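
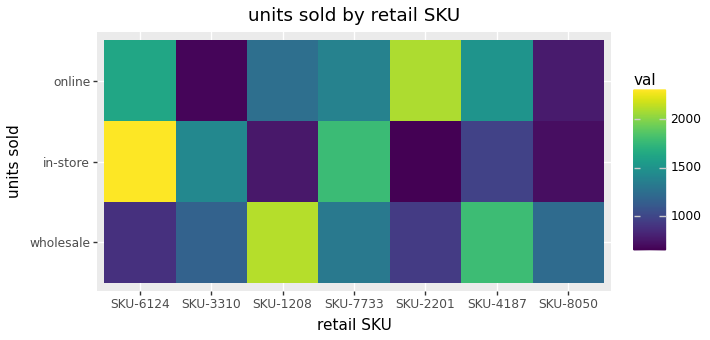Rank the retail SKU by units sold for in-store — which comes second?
Top 3 for in-store: SKU-6124 ≈ 2400, SKU-7733 ≈ 1800, SKU-3310 ≈ 1400.

SKU-7733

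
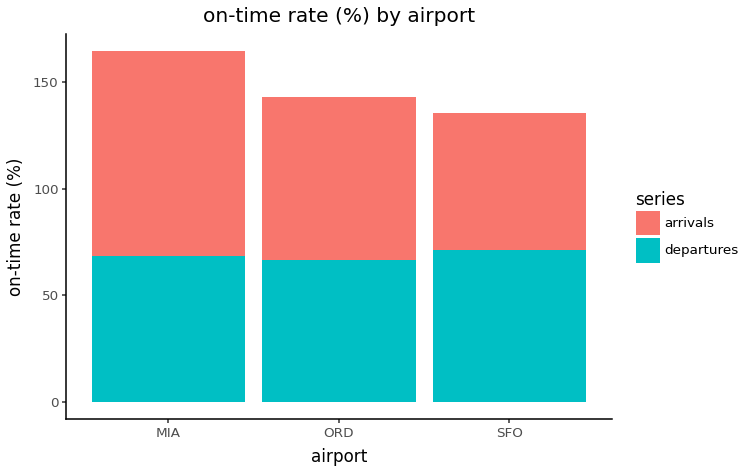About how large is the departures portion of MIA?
≈ 60

departures top ≈ 60, bottom ≈ 0; segment ≈ 60.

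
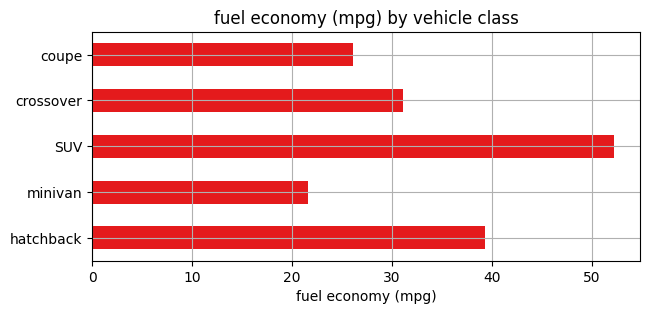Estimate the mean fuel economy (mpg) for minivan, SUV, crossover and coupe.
(20 + 50 + 30 + 25) / 4 ≈ 31.

≈ 31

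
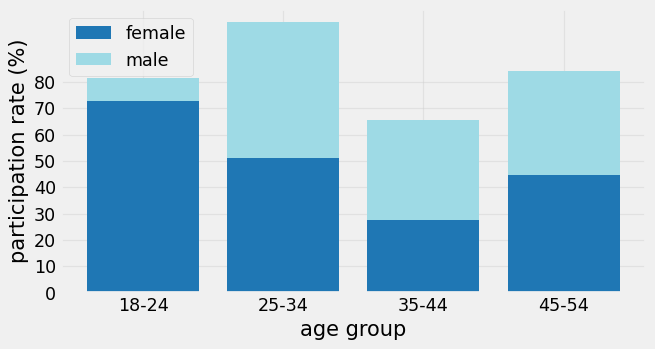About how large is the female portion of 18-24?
≈ 70

female top ≈ 70, bottom ≈ 0; segment ≈ 70.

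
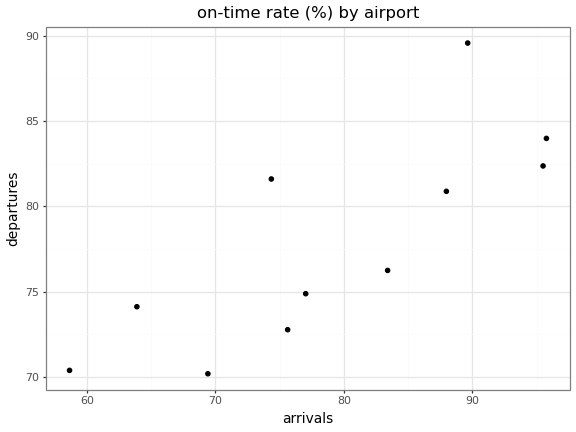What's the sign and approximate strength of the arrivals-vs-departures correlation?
positive, strong

Points are positively correlated; strong (|r| ≈ 0.8).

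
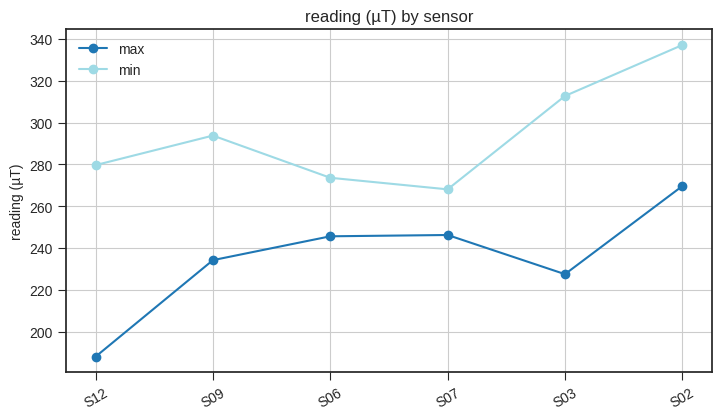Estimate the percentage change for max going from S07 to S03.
≈ -8.3%

S07 ≈ 240, S03 ≈ 220; (220 − 240) / 240 ≈ -8.3%.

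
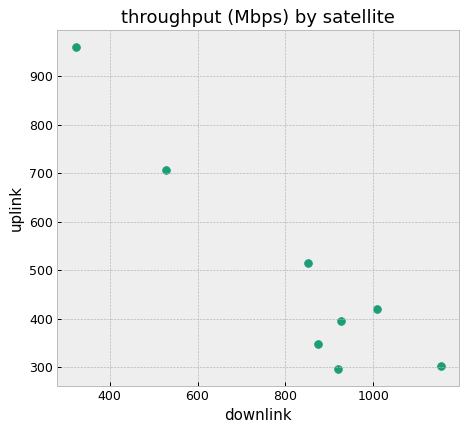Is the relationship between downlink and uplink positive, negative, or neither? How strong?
negative, strong

Points are negatively correlated; strong (|r| ≈ 0.9).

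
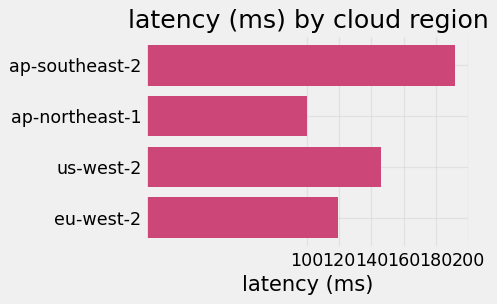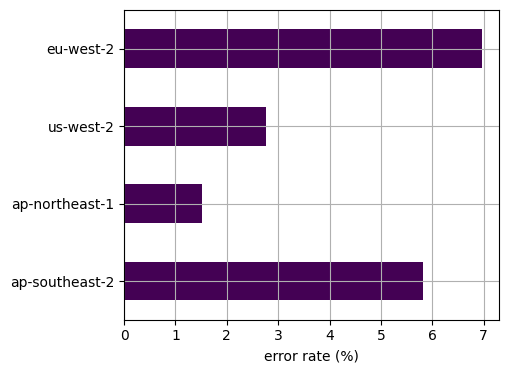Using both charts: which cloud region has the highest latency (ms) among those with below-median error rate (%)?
Chart 2 median error rate (%) ≈ 4; below-median cloud regions: ap-northeast-1, us-west-2. Among those, us-west-2 has the highest latency (ms) (≈ 140).

us-west-2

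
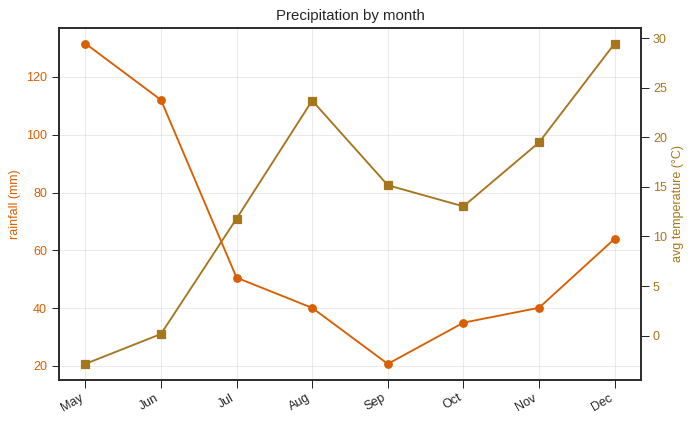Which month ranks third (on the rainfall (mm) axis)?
Dec

Top 4 (on the rainfall (mm) axis): May ≈ 130, Jun ≈ 110, Dec ≈ 60, Jul ≈ 50.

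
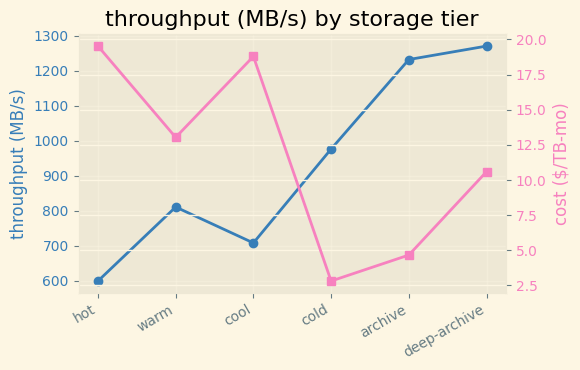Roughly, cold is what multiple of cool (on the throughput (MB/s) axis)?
cold ≈ 1000, cool ≈ 700; 1000/700 ≈ 1.43.

≈ 1.43×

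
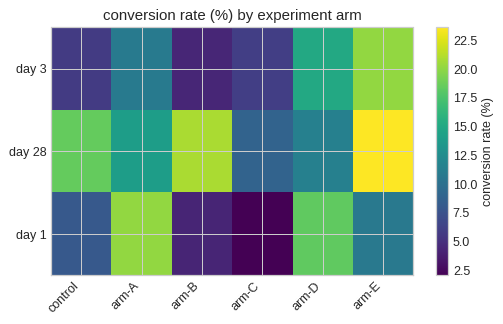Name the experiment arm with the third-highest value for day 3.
Top 4 for day 3: arm-E ≈ 20, arm-D ≈ 16, arm-A ≈ 10, arm-C ≈ 6.

arm-A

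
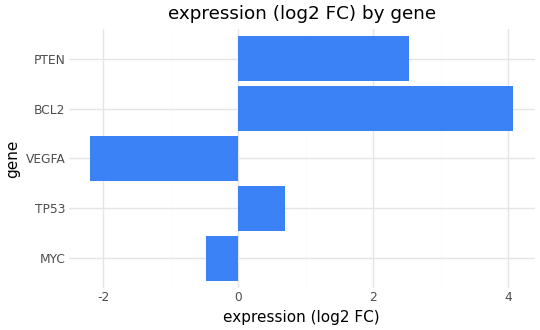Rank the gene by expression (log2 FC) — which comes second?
PTEN

Top 3: BCL2 ≈ 4, PTEN ≈ 3, TP53 ≈ 1.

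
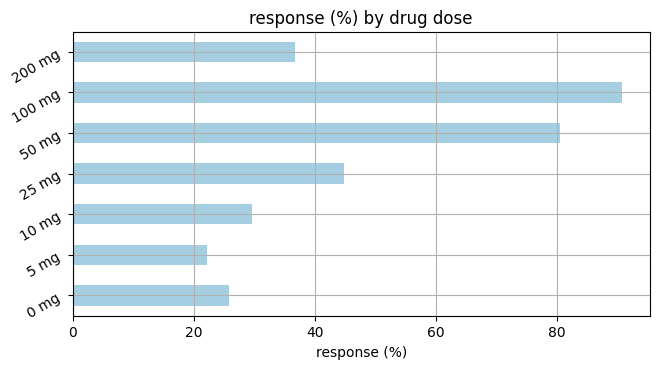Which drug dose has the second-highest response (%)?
Top 3: 100 mg ≈ 90, 50 mg ≈ 80, 25 mg ≈ 40.

50 mg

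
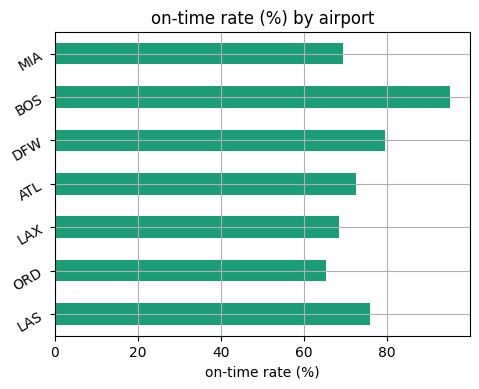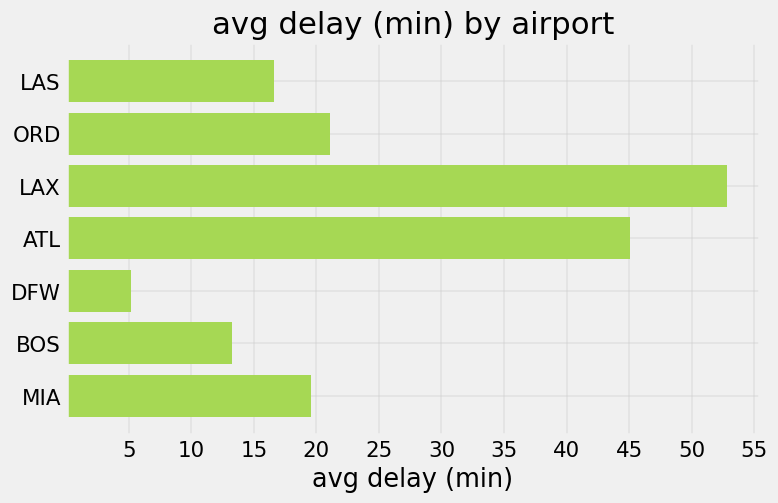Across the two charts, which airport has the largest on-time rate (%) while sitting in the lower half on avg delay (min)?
Chart 2 median avg delay (min) ≈ 20; below-median airports: LAS, DFW, BOS. Among those, BOS has the highest on-time rate (%) (≈ 100).

BOS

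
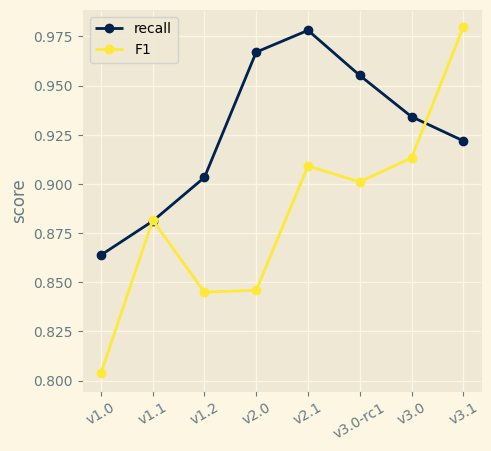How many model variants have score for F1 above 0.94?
Above 0.94: v3.1.

1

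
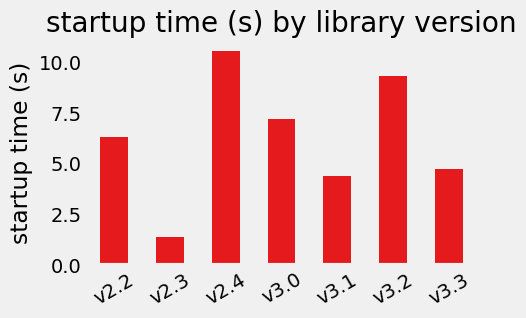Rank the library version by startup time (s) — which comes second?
v3.2

Top 3: v2.4 ≈ 11, v3.2 ≈ 9, v3.0 ≈ 7.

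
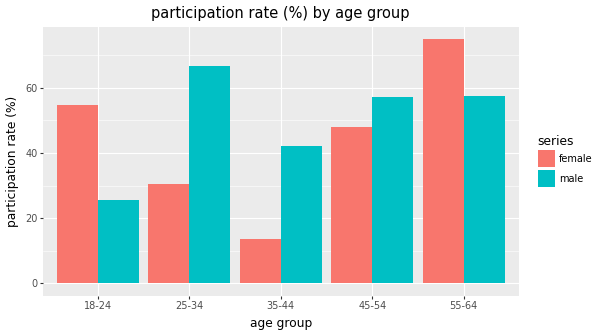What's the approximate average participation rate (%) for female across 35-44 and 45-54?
(10 + 50) / 2 ≈ 30.

≈ 30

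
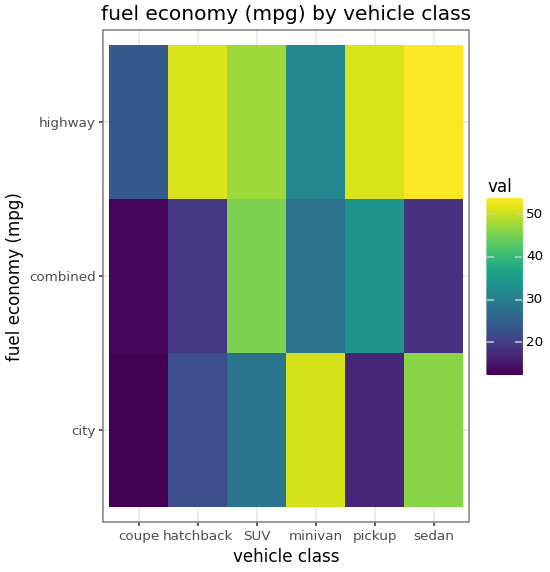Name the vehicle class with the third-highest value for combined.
Top 4 for combined: SUV ≈ 45, pickup ≈ 35, minivan ≈ 30, hatchback ≈ 20.

minivan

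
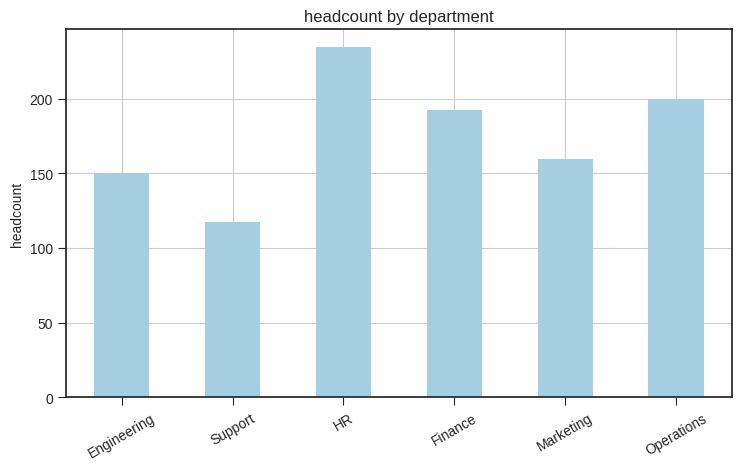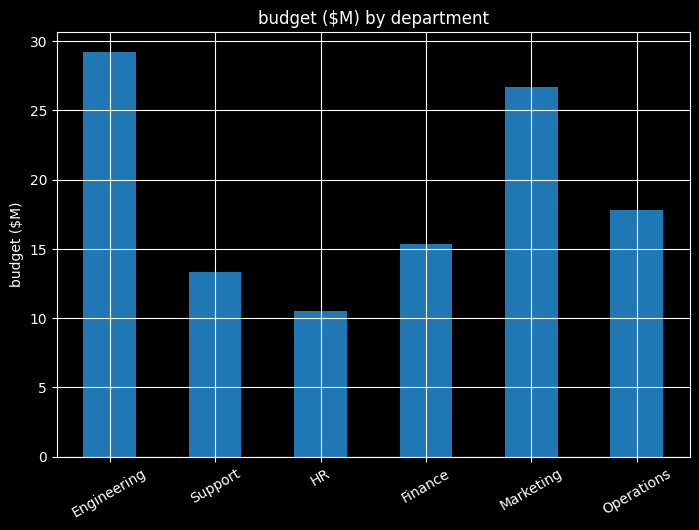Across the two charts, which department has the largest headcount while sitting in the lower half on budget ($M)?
Chart 2 median budget ($M) ≈ 15; below-median departments: Support, HR, Finance. Among those, HR has the highest headcount (≈ 225).

HR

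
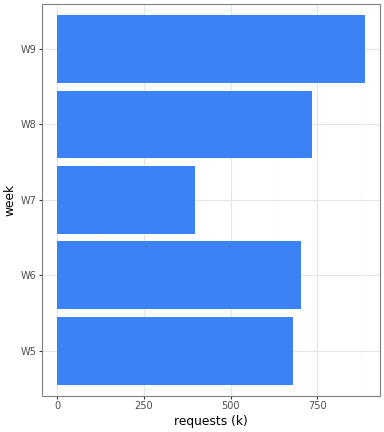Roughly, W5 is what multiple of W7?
≈ 1.75×

W5 ≈ 700, W7 ≈ 400; 700/400 ≈ 1.75.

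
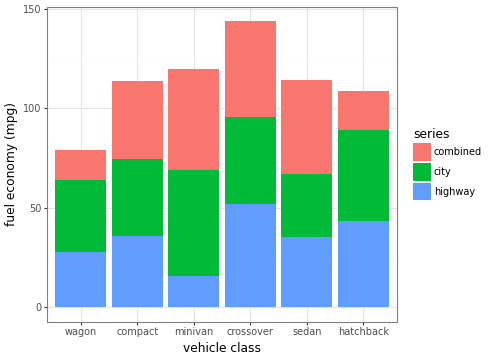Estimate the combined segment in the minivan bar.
combined top ≈ 120, bottom ≈ 60; segment ≈ 60.

≈ 60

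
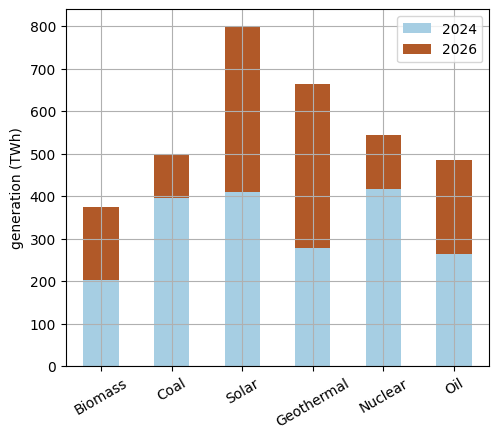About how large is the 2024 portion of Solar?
2024 top ≈ 400, bottom ≈ 0; segment ≈ 400.

≈ 400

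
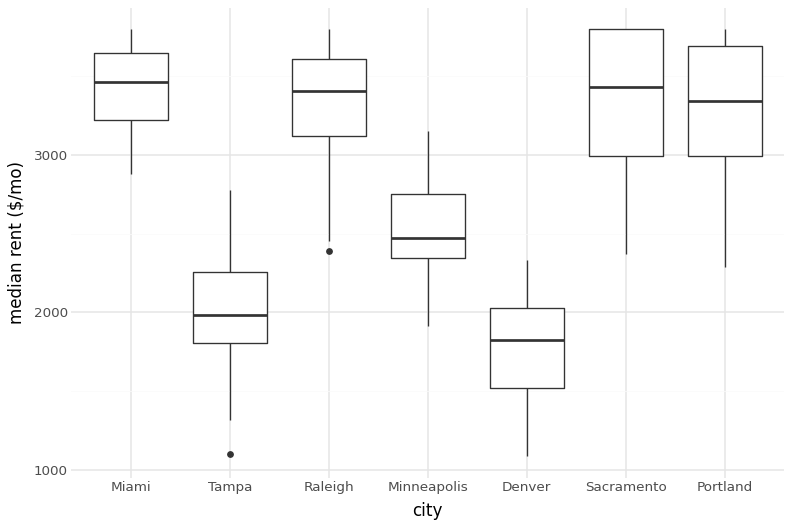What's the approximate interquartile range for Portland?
≈ 600

Q3 ≈ 3600, Q1 ≈ 3000; IQR ≈ 600.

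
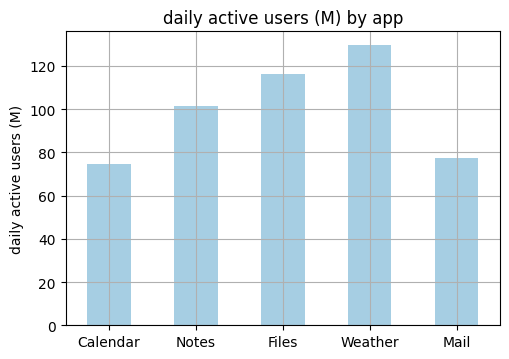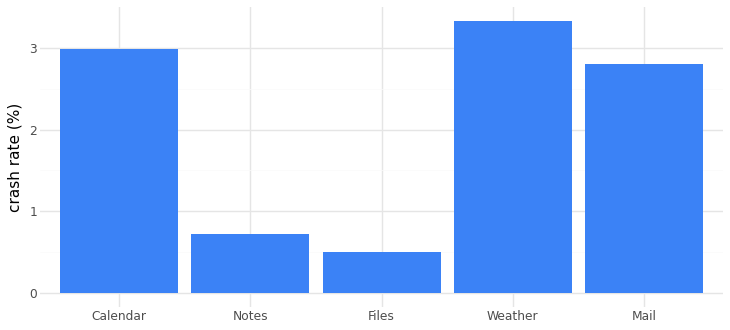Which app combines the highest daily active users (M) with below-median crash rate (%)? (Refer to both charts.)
Chart 2 median crash rate (%) ≈ 3; below-median apps: Notes, Files. Among those, Files has the highest daily active users (M) (≈ 120).

Files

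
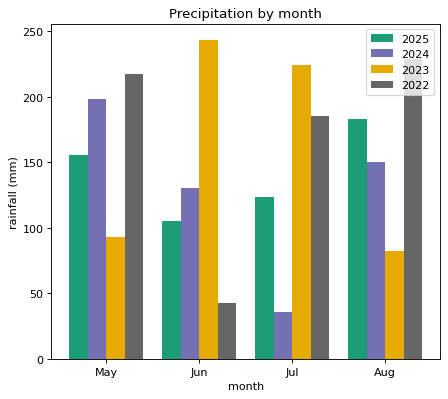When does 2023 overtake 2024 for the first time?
May: 2023 ≈ 100 vs 2024 ≈ 200 (not yet); Jun: 2023 ≈ 250 vs 2024 ≈ 125 (first crossover).

Jun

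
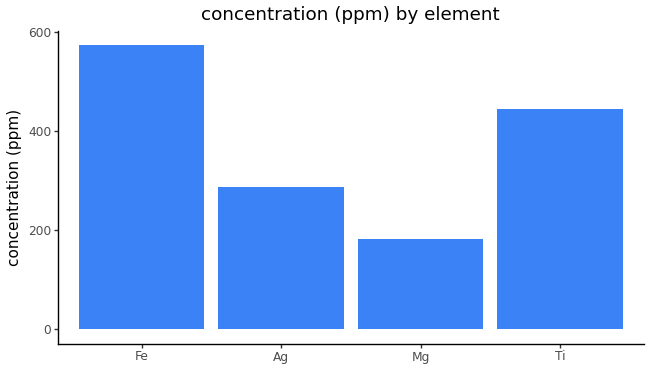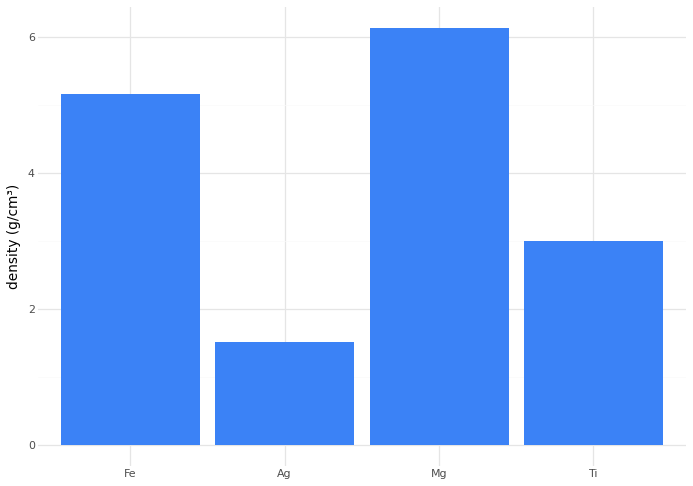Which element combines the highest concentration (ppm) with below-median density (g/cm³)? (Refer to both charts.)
Chart 2 median density (g/cm³) ≈ 4; below-median elements: Ag, Ti. Among those, Ti has the highest concentration (ppm) (≈ 400).

Ti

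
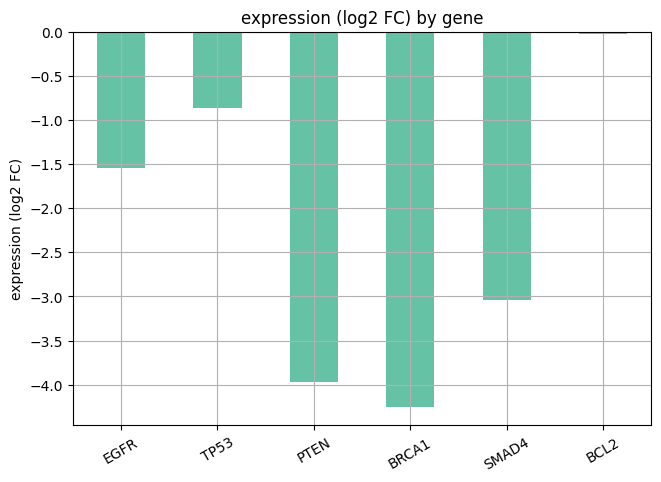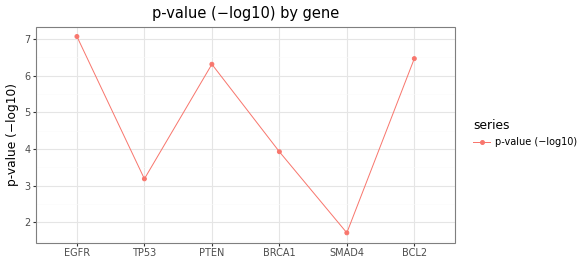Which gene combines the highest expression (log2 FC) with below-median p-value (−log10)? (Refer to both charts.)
TP53

Chart 2 median p-value (−log10) ≈ 5; below-median genes: TP53, BRCA1, SMAD4. Among those, TP53 has the highest expression (log2 FC) (≈ -1).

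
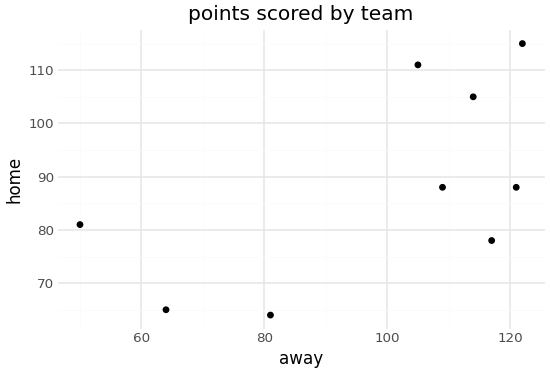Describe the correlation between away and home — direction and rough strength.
positive, moderate

Points are positively correlated; moderate (|r| ≈ 0.6).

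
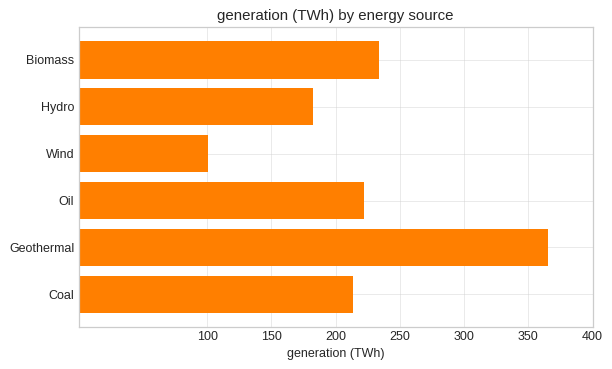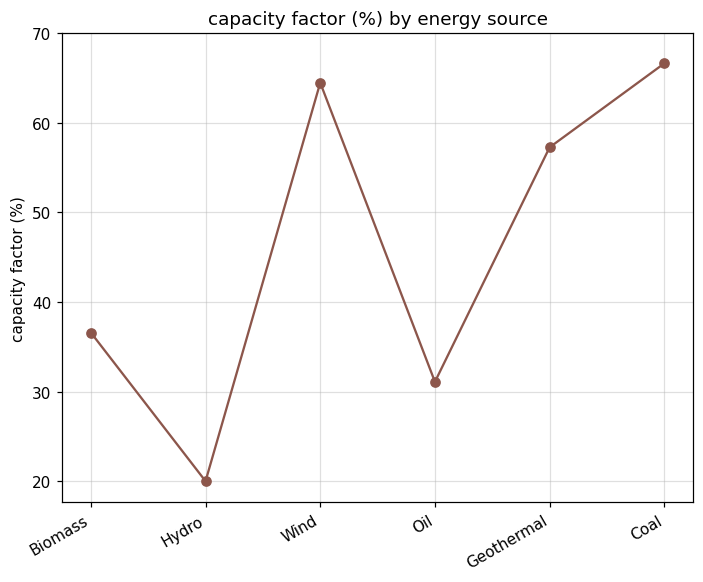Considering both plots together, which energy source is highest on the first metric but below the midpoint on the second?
Biomass

Chart 2 median capacity factor (%) ≈ 50; below-median energy sources: Biomass, Hydro, Oil. Among those, Biomass has the highest generation (TWh) (≈ 250).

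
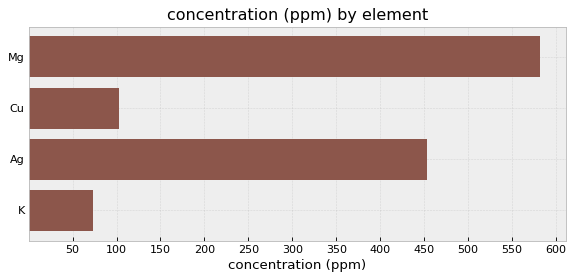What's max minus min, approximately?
Max Mg ≈ 600, min K ≈ 50; range ≈ 550.

≈ 550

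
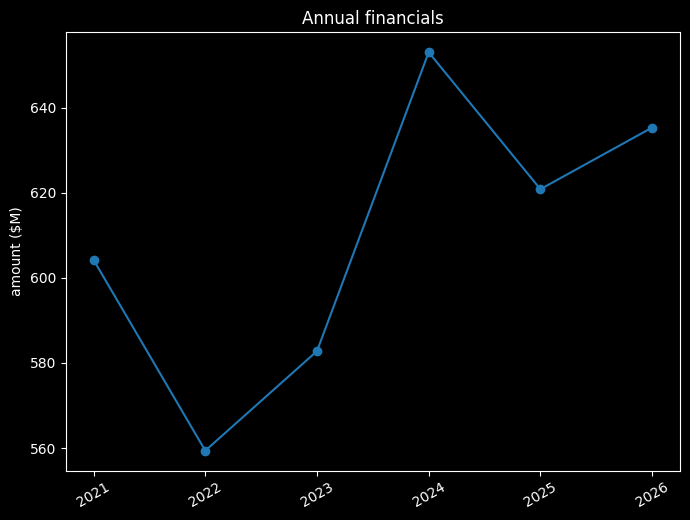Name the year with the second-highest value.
2026

Top 3: 2024 ≈ 650, 2026 ≈ 640, 2025 ≈ 620.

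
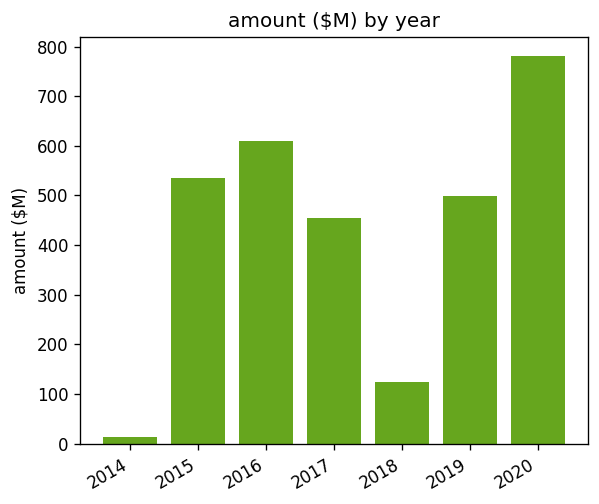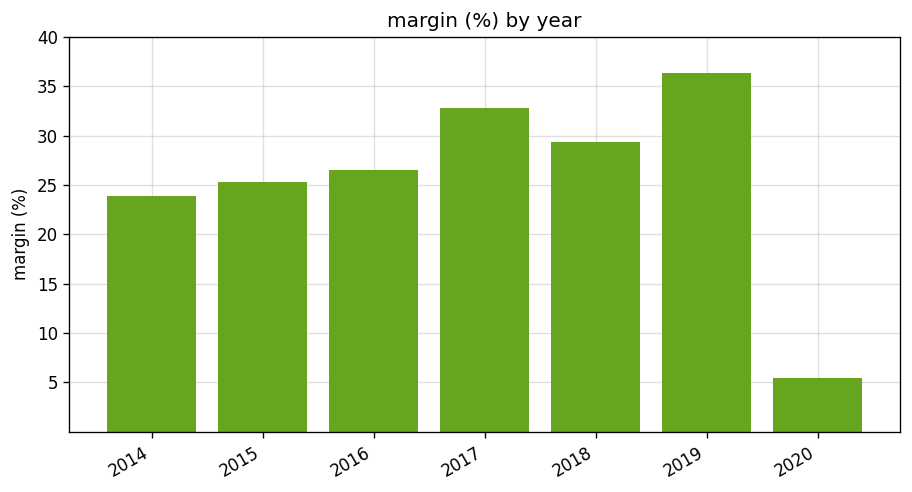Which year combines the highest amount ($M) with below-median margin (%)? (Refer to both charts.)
2020

Chart 2 median margin (%) ≈ 25; below-median years: 2014, 2015, 2020. Among those, 2020 has the highest amount ($M) (≈ 800).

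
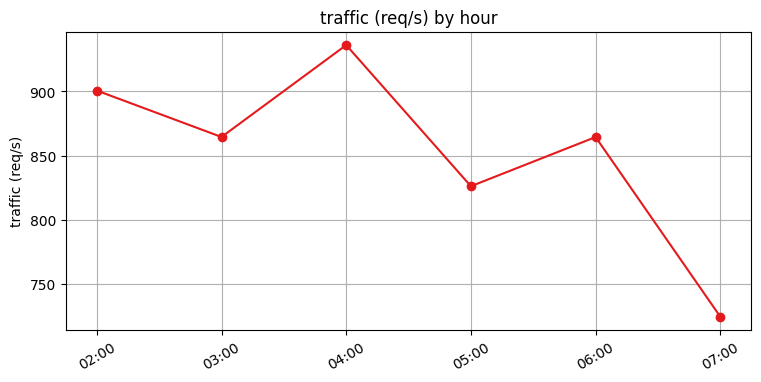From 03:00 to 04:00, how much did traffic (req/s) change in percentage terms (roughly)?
03:00 ≈ 860, 04:00 ≈ 940; (940 − 860) / 860 ≈ +9.3%.

≈ +9.3%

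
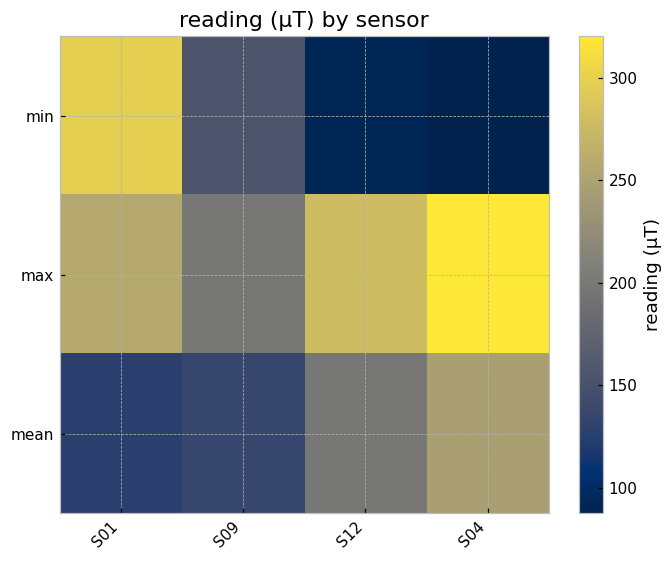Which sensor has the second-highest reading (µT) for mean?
Top 3 for mean: S04 ≈ 240, S12 ≈ 200, S09 ≈ 140.

S12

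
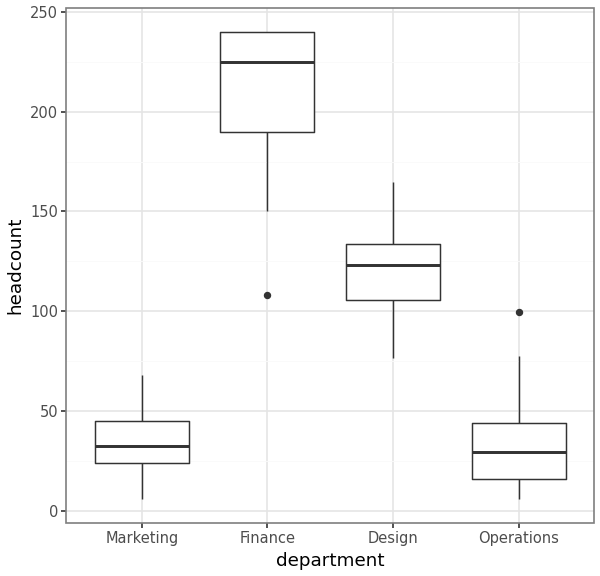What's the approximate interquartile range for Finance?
≈ 60

Q3 ≈ 240, Q1 ≈ 180; IQR ≈ 60.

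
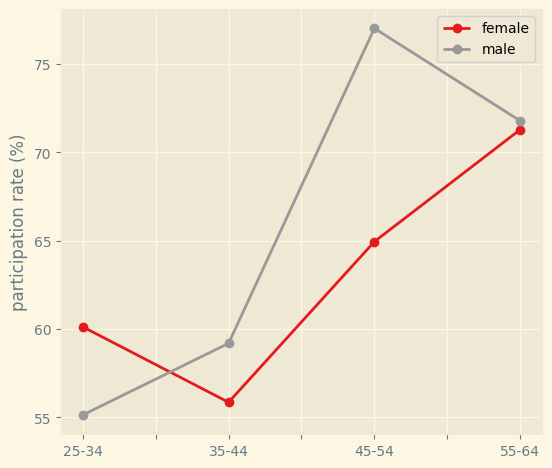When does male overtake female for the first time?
25-34: male ≈ 56 vs female ≈ 60 (not yet); 35-44: male ≈ 60 vs female ≈ 56 (first crossover).

35-44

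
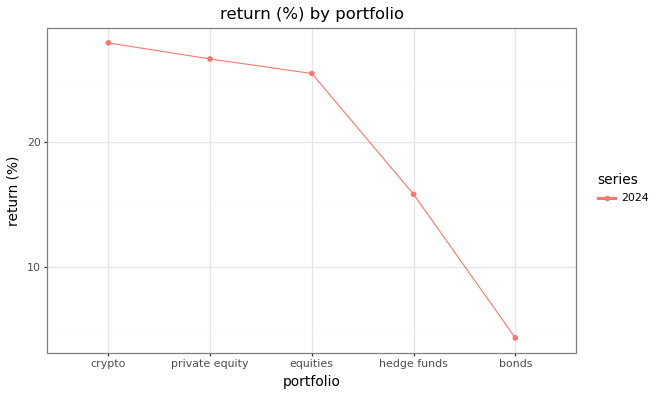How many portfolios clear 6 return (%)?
4

Above 6: crypto, private equity, equities, hedge funds.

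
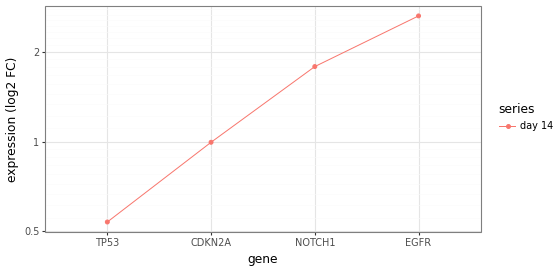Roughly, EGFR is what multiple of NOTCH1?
EGFR ≈ 2.6, NOTCH1 ≈ 1.8; 2.6/1.8 ≈ 1.44.

≈ 1.44×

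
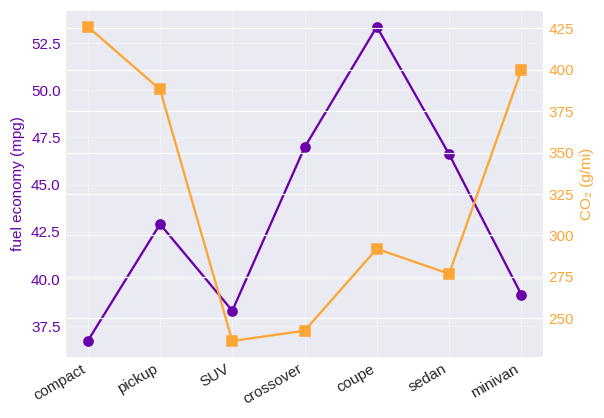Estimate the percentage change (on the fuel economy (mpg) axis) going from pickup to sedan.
≈ +9.5%

pickup ≈ 42, sedan ≈ 46; (46 − 42) / 42 ≈ +9.5%.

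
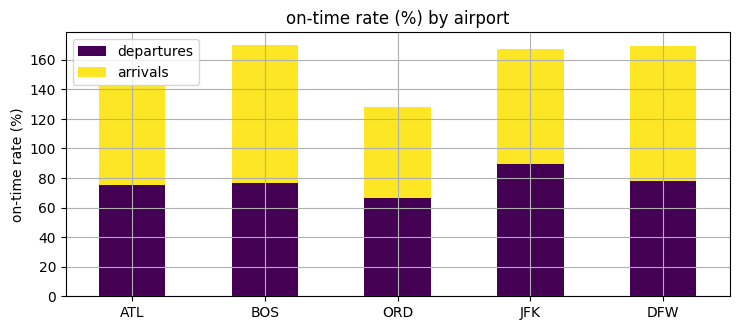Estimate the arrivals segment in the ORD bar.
arrivals top ≈ 120, bottom ≈ 60; segment ≈ 60.

≈ 60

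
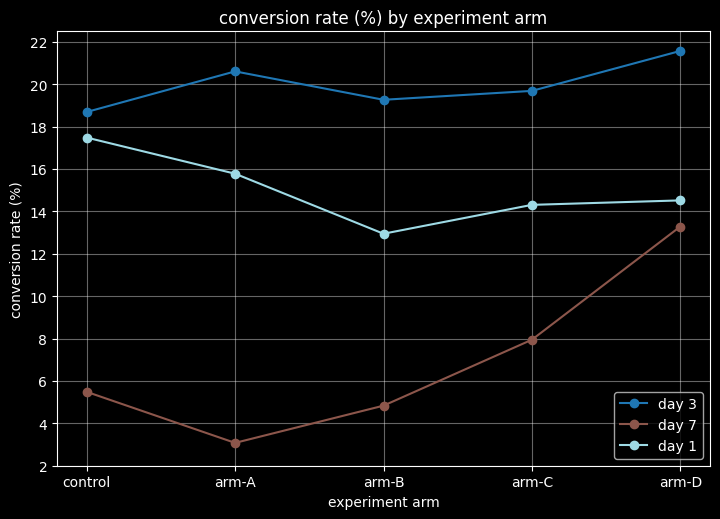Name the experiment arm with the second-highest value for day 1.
Top 3 for day 1: control ≈ 18, arm-A ≈ 16, arm-D ≈ 14.

arm-A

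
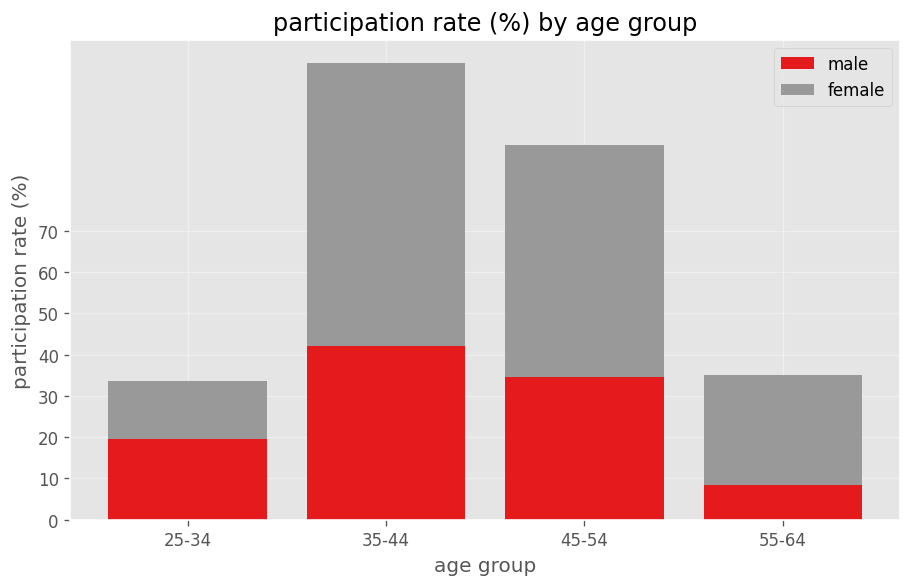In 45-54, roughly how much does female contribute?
≈ 60

female top ≈ 90, bottom ≈ 30; segment ≈ 60.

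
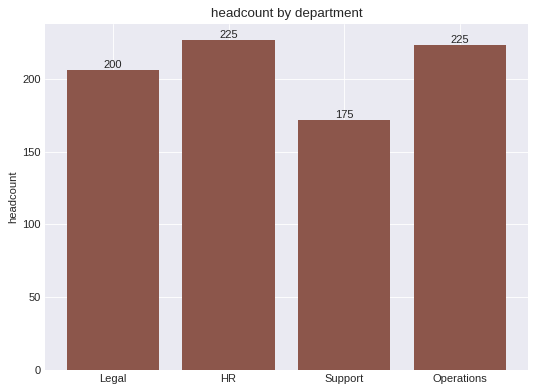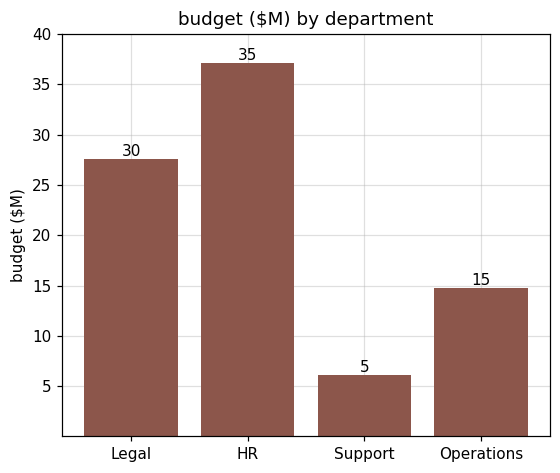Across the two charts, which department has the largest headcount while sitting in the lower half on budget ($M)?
Chart 2 median budget ($M) ≈ 20; below-median departments: Support, Operations. Among those, Operations has the highest headcount (≈ 225).

Operations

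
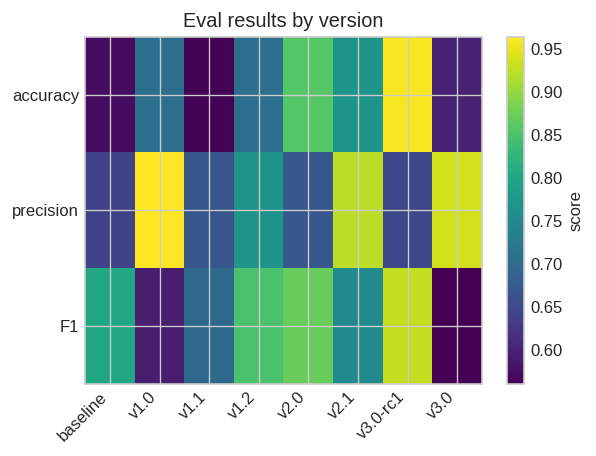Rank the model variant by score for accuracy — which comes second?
v2.0

Top 3 for accuracy: v3.0-rc1 ≈ 0.95, v2.0 ≈ 0.85, v2.1 ≈ 0.75.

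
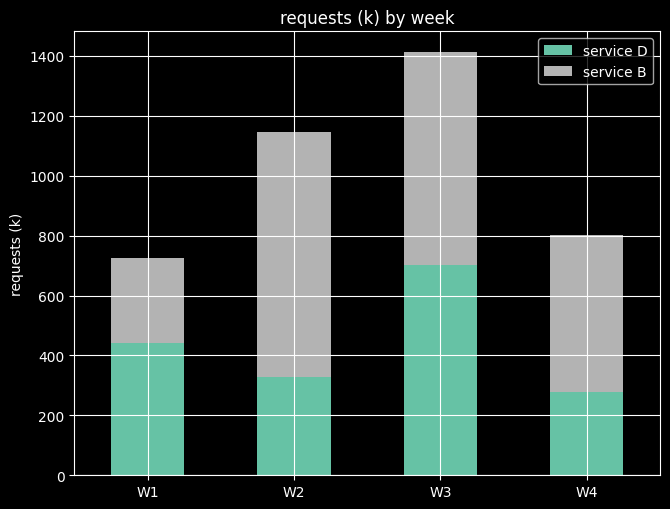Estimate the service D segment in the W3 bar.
service D top ≈ 800, bottom ≈ 0; segment ≈ 800.

≈ 800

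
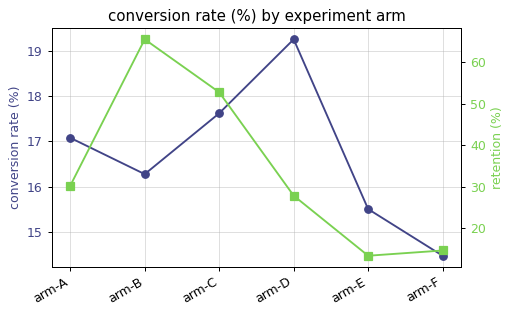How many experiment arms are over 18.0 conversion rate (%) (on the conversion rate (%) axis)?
Above 18.0: arm-D.

1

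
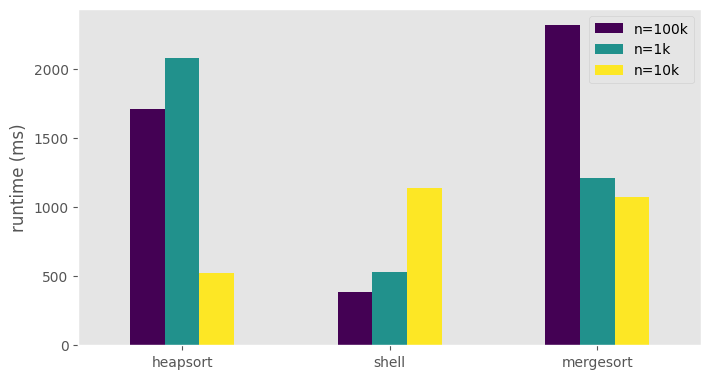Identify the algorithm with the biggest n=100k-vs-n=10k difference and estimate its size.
mergesort, ≈ 1400 ms

mergesort: n=100k ≈ 2400, n=10k ≈ 1000 → gap ≈ 1400. Next-largest (heapsort) is only ≈ 1200.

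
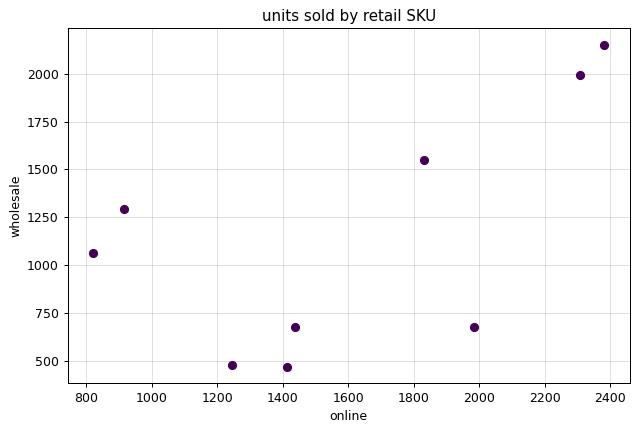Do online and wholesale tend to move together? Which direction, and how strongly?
Points are positively correlated; moderate (|r| ≈ 0.6).

positive, moderate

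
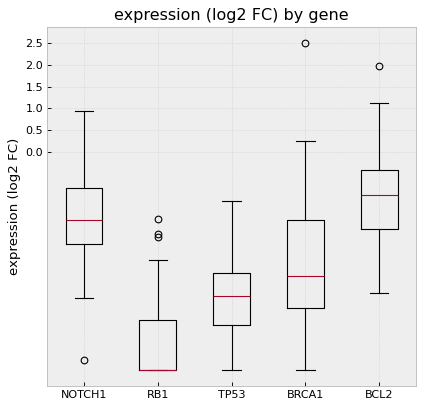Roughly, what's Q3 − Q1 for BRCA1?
≈ 2.0

Q3 ≈ -1.5, Q1 ≈ -3.5; IQR ≈ 2.0.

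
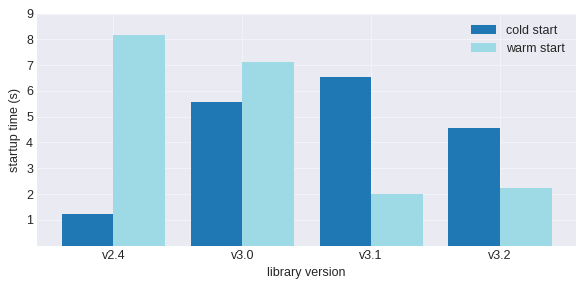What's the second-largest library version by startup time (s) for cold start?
v3.0

Top 3 for cold start: v3.1 ≈ 7, v3.0 ≈ 6, v3.2 ≈ 5.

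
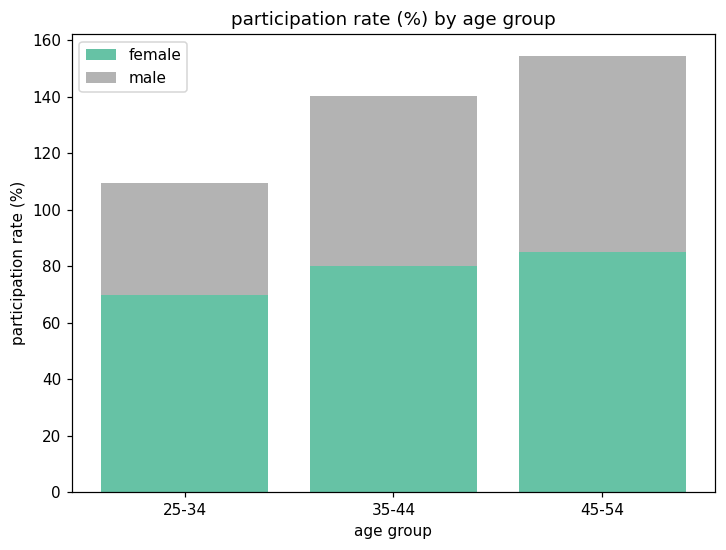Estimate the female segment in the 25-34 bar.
≈ 60

female top ≈ 60, bottom ≈ 0; segment ≈ 60.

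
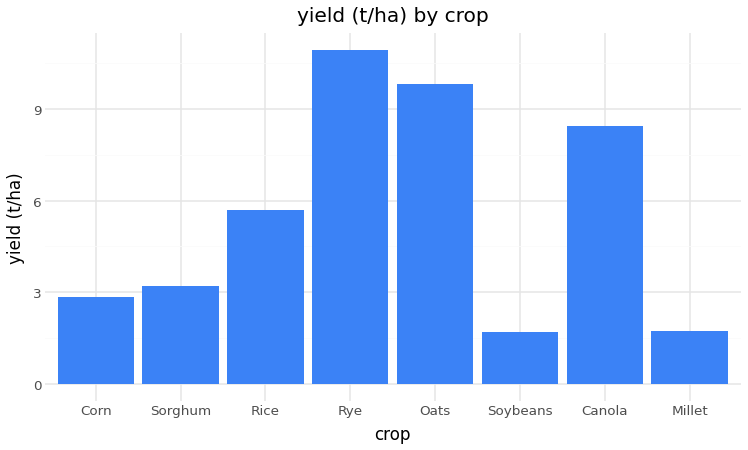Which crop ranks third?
Canola

Top 4: Rye ≈ 11, Oats ≈ 10, Canola ≈ 8, Rice ≈ 6.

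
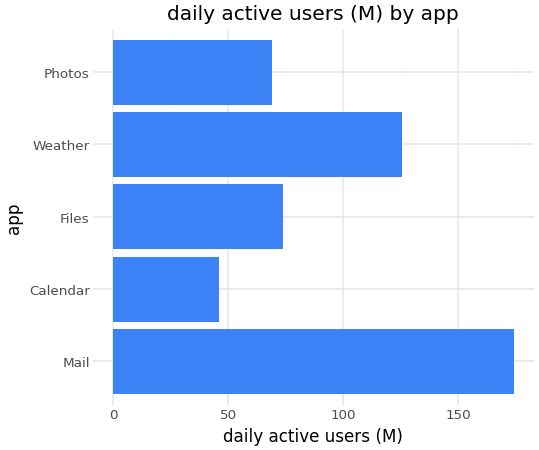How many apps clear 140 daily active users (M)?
Above 140: Mail.

1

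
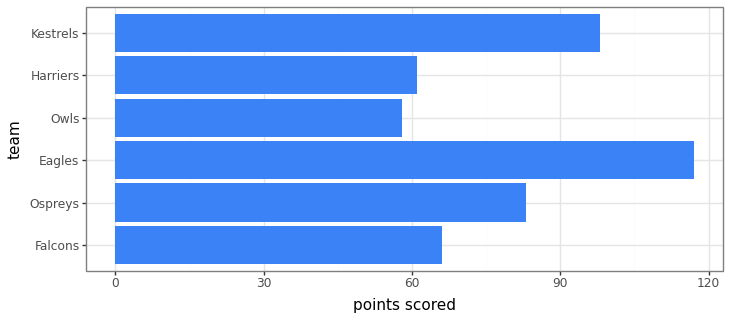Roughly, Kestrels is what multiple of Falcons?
≈ 1.43×

Kestrels ≈ 100, Falcons ≈ 70; 100/70 ≈ 1.43.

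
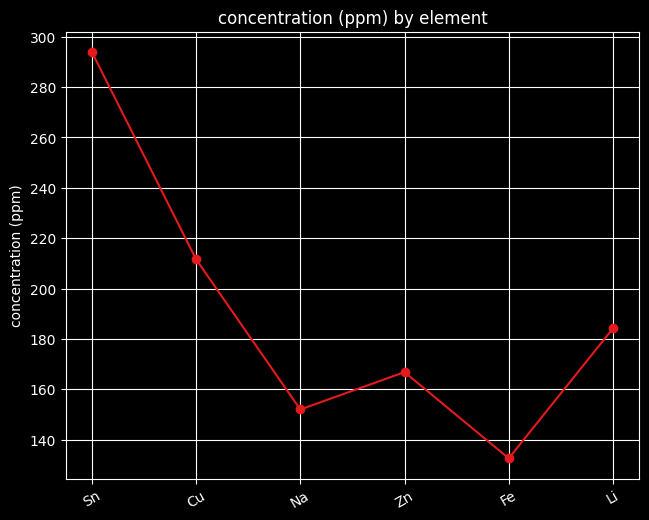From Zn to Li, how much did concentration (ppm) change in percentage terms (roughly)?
≈ +12.5%

Zn ≈ 160, Li ≈ 180; (180 − 160) / 160 ≈ +12.5%.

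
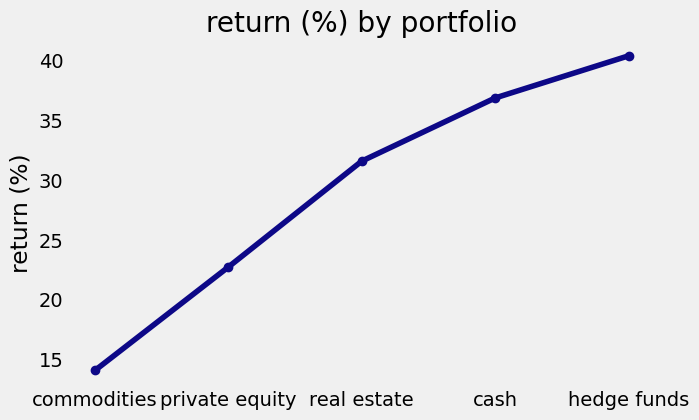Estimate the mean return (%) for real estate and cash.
(30 + 35) / 2 ≈ 32.

≈ 32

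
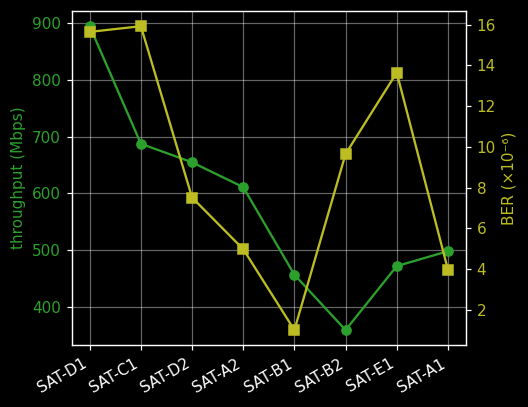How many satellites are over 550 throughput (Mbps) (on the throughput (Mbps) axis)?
Above 550: SAT-D1, SAT-C1, SAT-D2, SAT-A2.

4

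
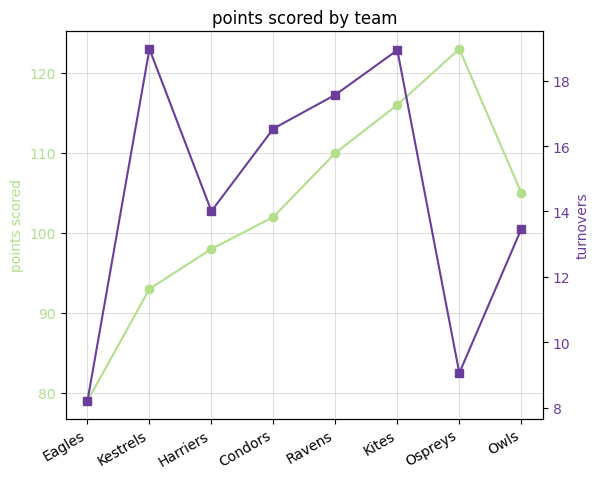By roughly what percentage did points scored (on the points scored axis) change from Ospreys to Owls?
≈ -16%

Ospreys ≈ 125, Owls ≈ 105; (105 − 125) / 125 ≈ -16%.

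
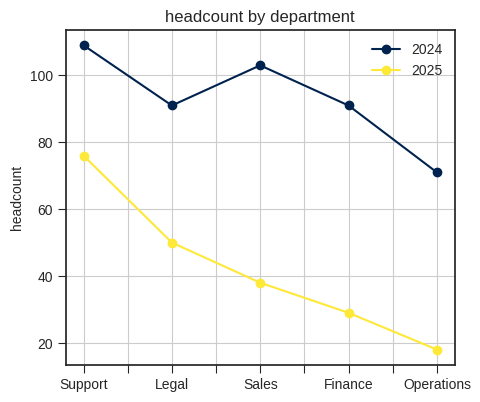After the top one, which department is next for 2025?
Top 3 for 2025: Support ≈ 80, Legal ≈ 50, Sales ≈ 40.

Legal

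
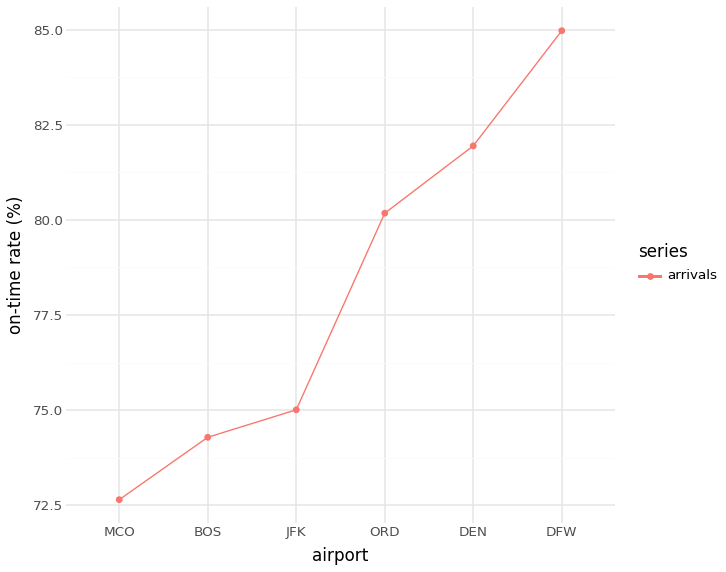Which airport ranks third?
ORD

Top 4: DFW ≈ 84, DEN ≈ 82, ORD ≈ 80, JFK ≈ 76.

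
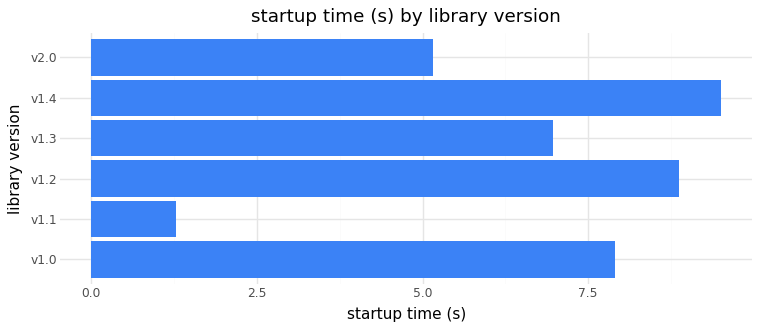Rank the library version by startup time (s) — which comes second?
v1.2

Top 3: v1.4 ≈ 10, v1.2 ≈ 9, v1.0 ≈ 8.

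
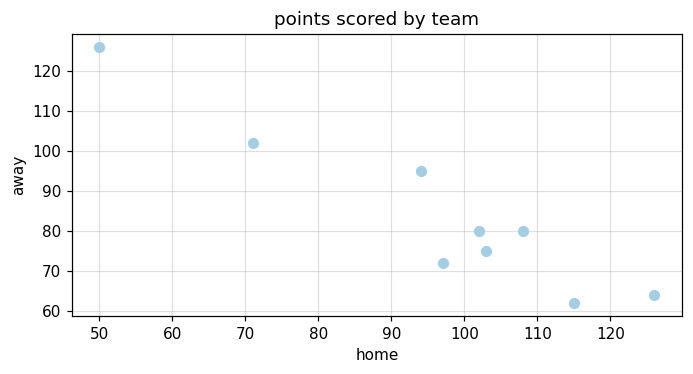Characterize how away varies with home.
negative, strong

Points are negatively correlated; strong (|r| ≈ 0.9).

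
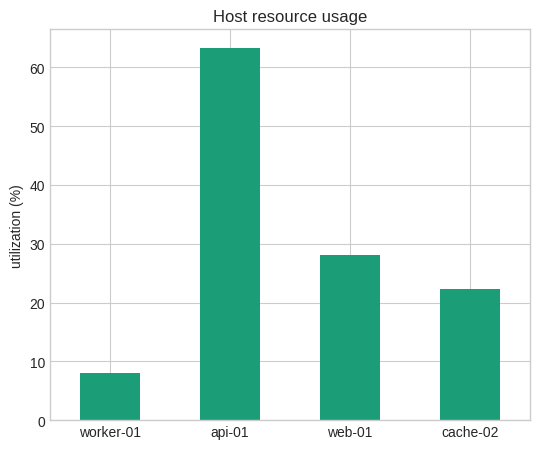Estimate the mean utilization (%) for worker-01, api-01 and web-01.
≈ 33

(10 + 60 + 30) / 3 ≈ 33.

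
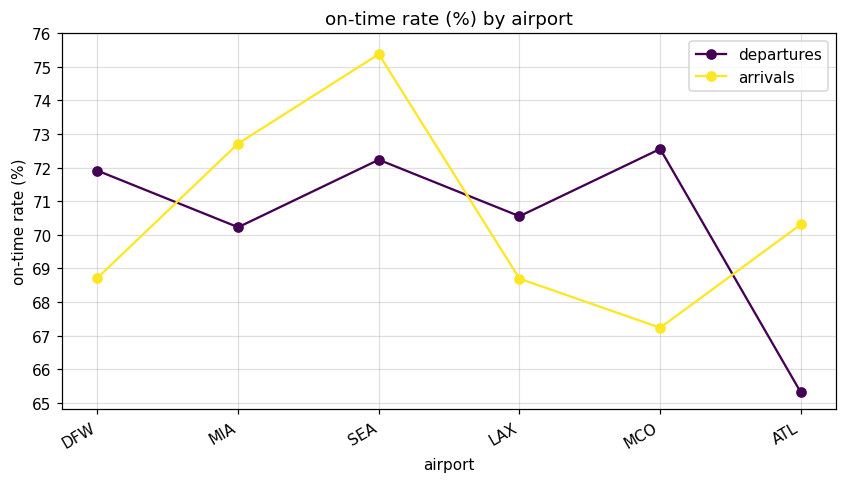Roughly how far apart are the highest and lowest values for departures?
≈ 8

Max MCO ≈ 73, min ATL ≈ 65; range ≈ 8.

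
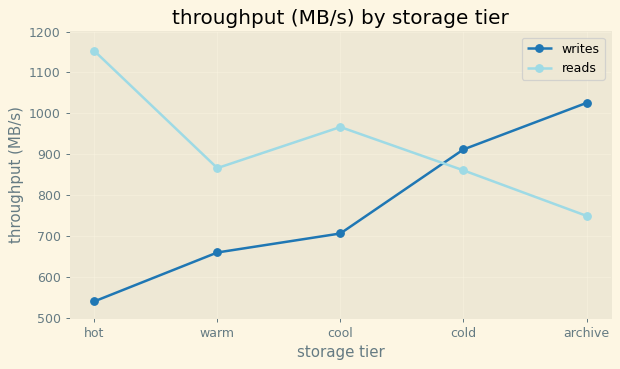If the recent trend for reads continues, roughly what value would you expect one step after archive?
Last three: 1000, 900, 700 → slope ≈ -150/step → next ≈ 550.

≈ 550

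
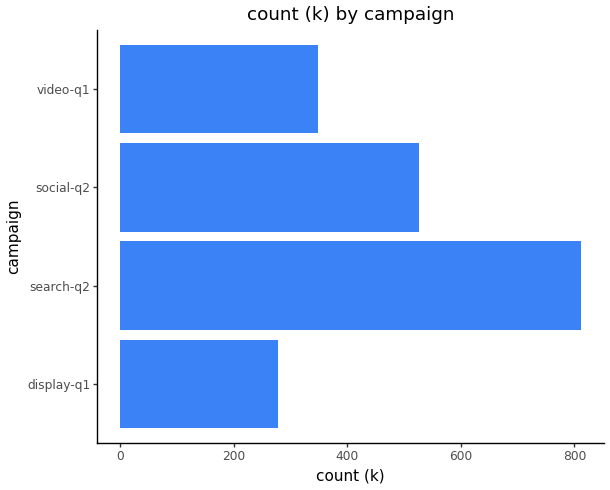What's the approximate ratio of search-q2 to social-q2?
search-q2 ≈ 800, social-q2 ≈ 500; 800/500 ≈ 1.6.

≈ 1.6×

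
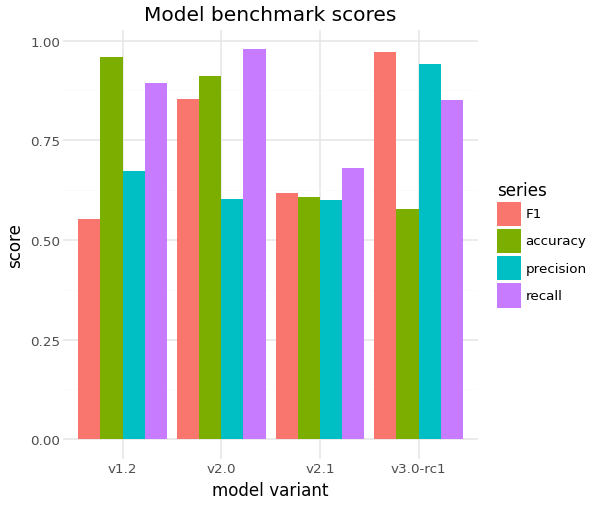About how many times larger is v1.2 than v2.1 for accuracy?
≈ 1.67×

v1.2 ≈ 1.0, v2.1 ≈ 0.6; 1.0/0.6 ≈ 1.67.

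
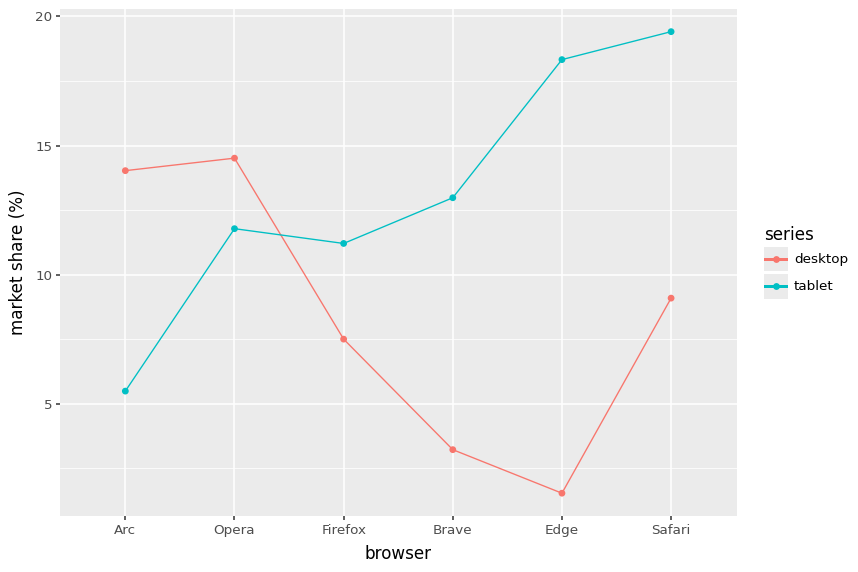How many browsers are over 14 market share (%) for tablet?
2

Above 14: Edge, Safari.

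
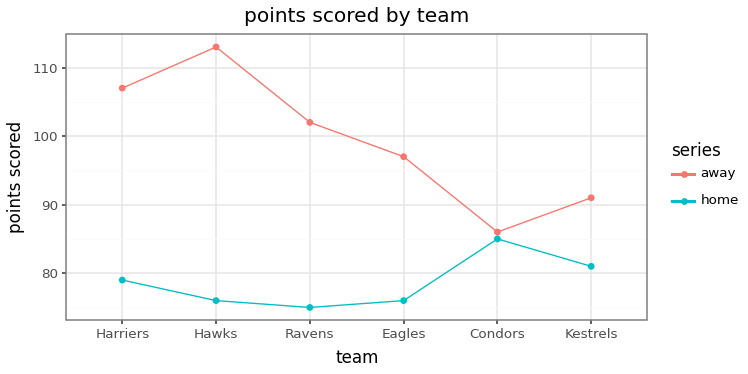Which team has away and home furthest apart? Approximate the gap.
Hawks: away ≈ 115, home ≈ 75 → gap ≈ 40. Next-largest (Harriers) is only ≈ 25.

Hawks, ≈ 40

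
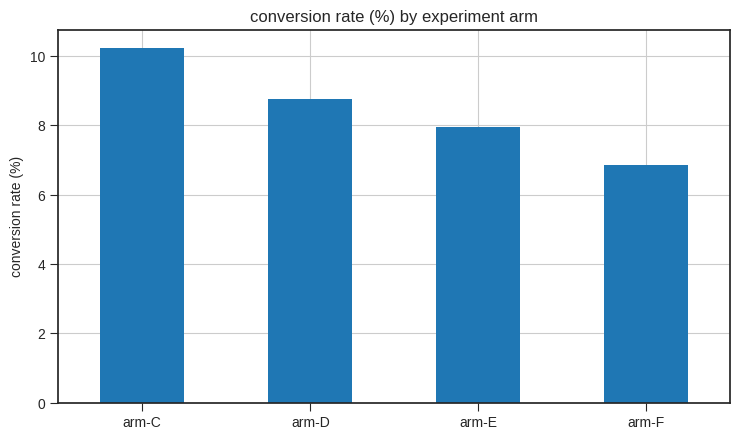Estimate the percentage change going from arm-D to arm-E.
arm-D ≈ 9, arm-E ≈ 8; (8 − 9) / 9 ≈ -11.1%.

≈ -11.1%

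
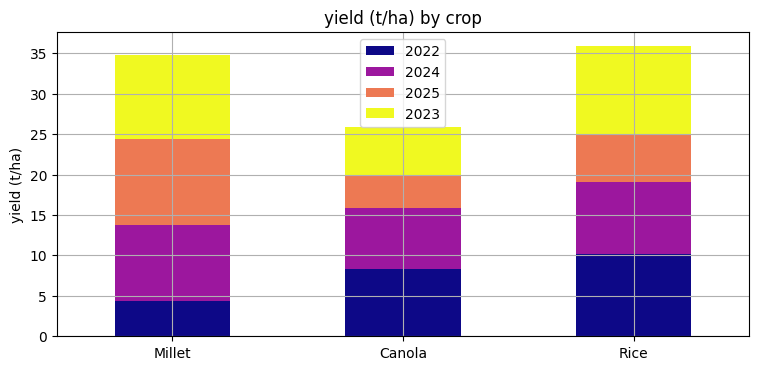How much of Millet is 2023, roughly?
2023 top ≈ 35, bottom ≈ 25; segment ≈ 10.

≈ 10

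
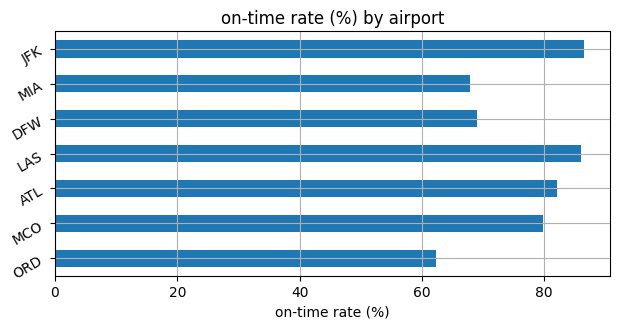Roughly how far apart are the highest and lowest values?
≈ 30

Max JFK ≈ 90, min ORD ≈ 60; range ≈ 30.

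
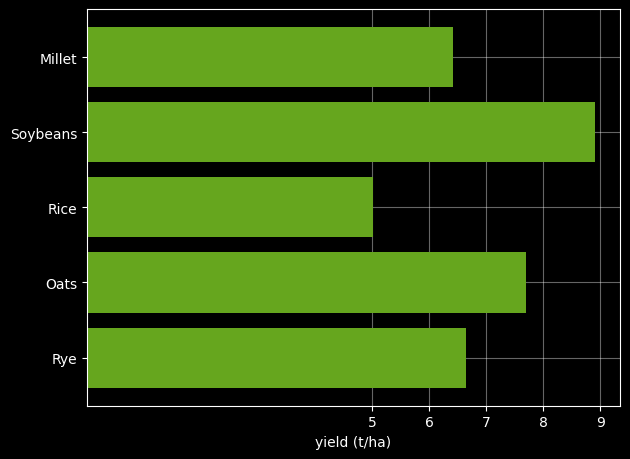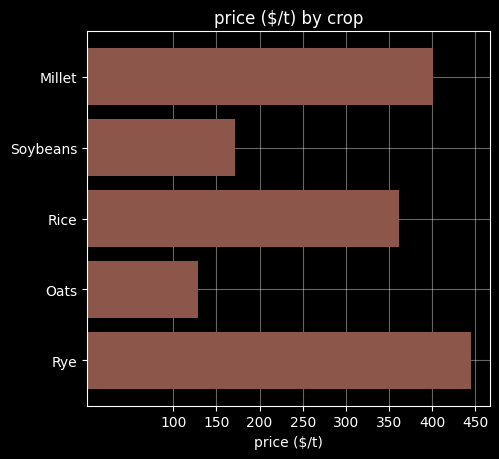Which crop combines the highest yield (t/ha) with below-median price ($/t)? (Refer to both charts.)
Soybeans

Chart 2 median price ($/t) ≈ 350; below-median crops: Soybeans, Oats. Among those, Soybeans has the highest yield (t/ha) (≈ 9).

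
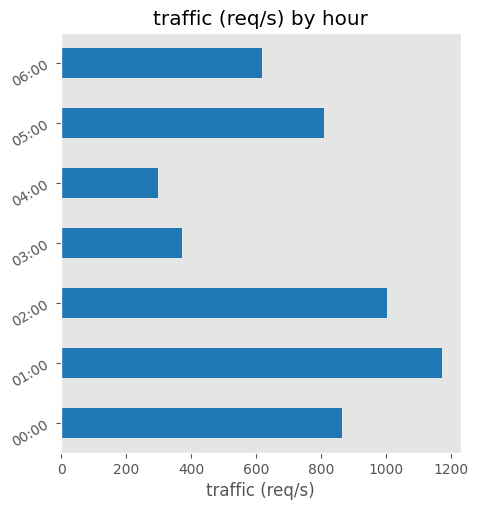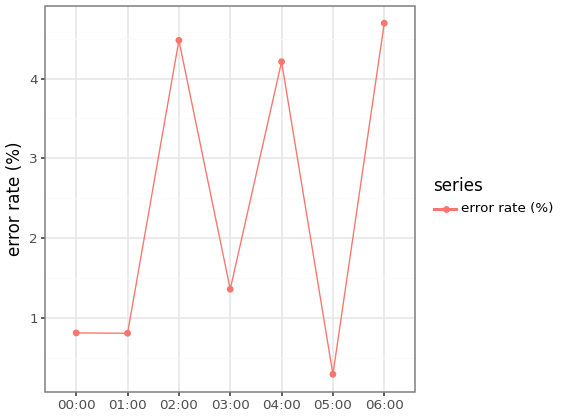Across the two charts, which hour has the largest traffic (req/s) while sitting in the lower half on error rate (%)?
Chart 2 median error rate (%) ≈ 1.5; below-median hours: 00:00, 01:00, 05:00. Among those, 01:00 has the highest traffic (req/s) (≈ 1200).

01:00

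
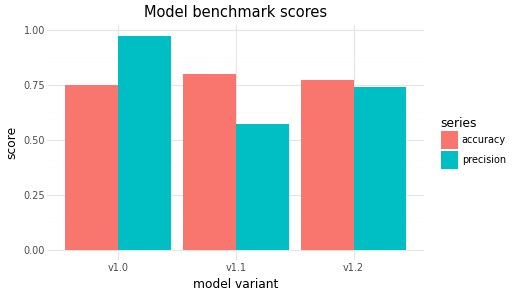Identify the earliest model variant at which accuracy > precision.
v1.1

v1.0: accuracy ≈ 0.7 vs precision ≈ 1.0 (not yet); v1.1: accuracy ≈ 0.8 vs precision ≈ 0.6 (first crossover).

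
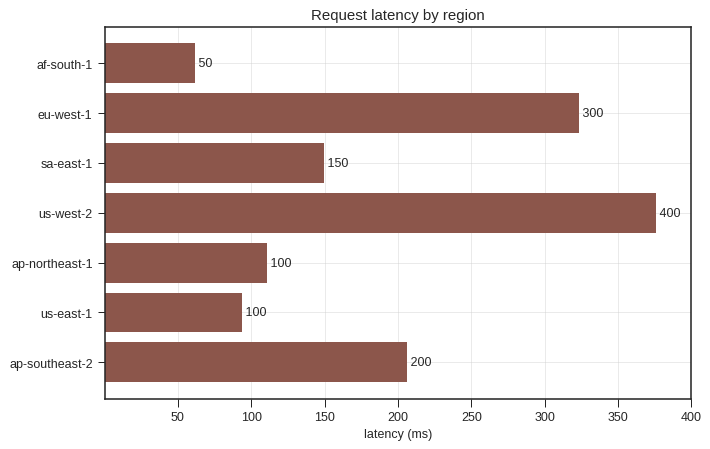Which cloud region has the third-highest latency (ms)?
Top 4: us-west-2 ≈ 400, eu-west-1 ≈ 300, ap-southeast-2 ≈ 200, sa-east-1 ≈ 150.

ap-southeast-2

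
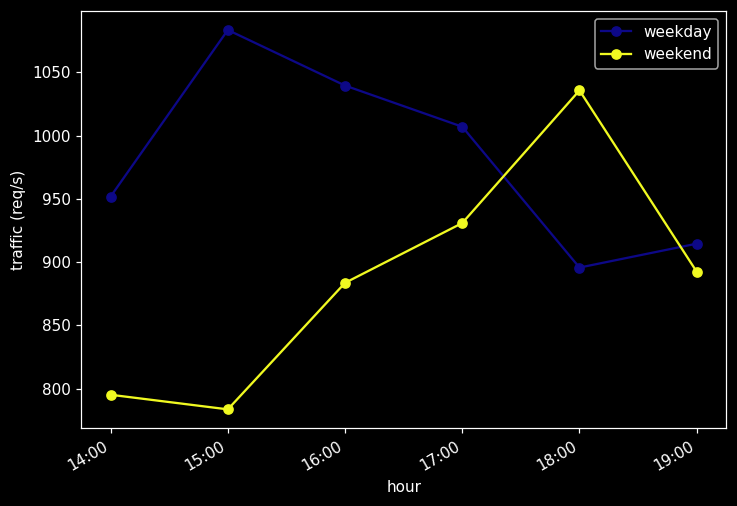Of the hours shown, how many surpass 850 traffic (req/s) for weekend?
Above 850: 16:00, 17:00, 18:00, 19:00.

4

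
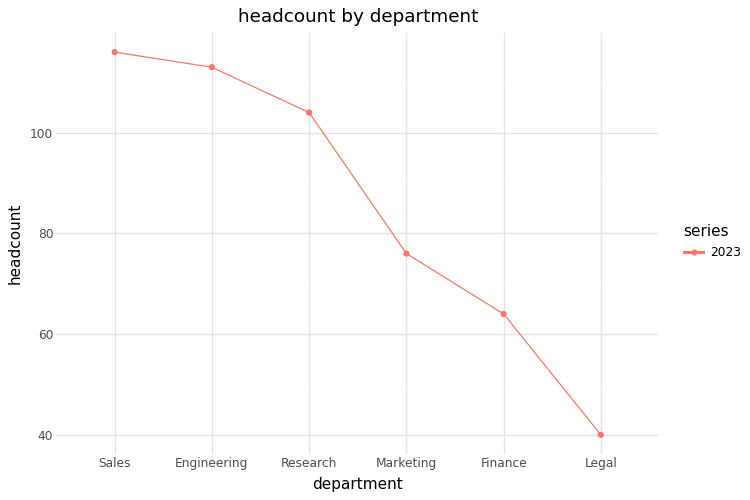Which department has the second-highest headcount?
Top 3: Sales ≈ 120, Engineering ≈ 110, Research ≈ 100.

Engineering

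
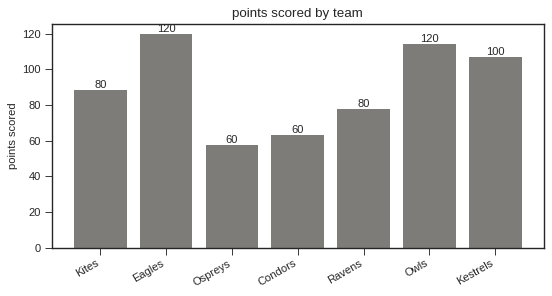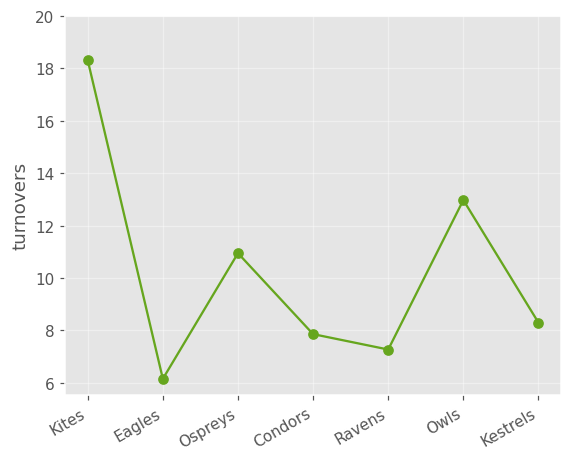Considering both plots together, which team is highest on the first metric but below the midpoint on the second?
Chart 2 median turnovers ≈ 8; below-median teams: Eagles, Condors, Ravens. Among those, Eagles has the highest points scored (≈ 120).

Eagles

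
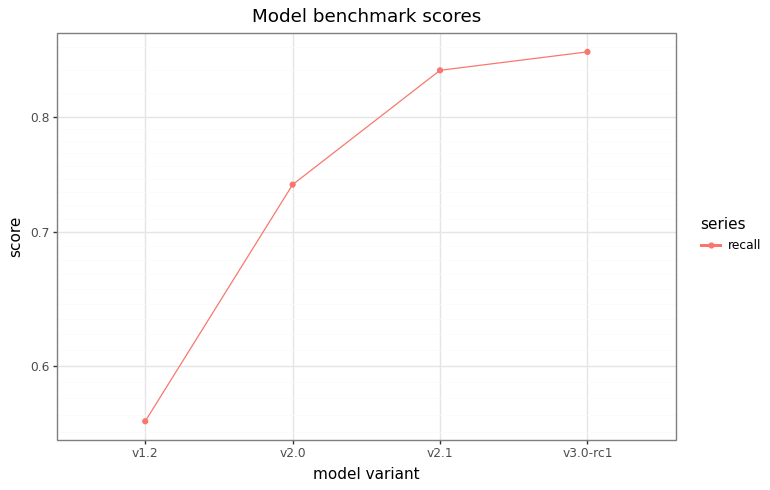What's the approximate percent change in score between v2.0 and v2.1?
v2.0 ≈ 0.75, v2.1 ≈ 0.85; (0.85 − 0.75) / 0.75 ≈ +13.3%.

≈ +13.3%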